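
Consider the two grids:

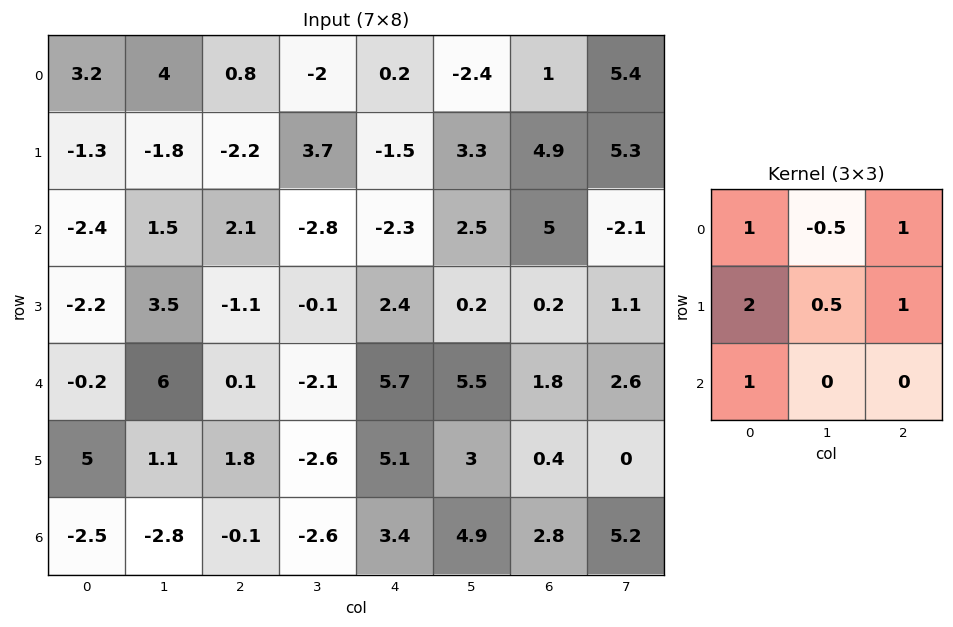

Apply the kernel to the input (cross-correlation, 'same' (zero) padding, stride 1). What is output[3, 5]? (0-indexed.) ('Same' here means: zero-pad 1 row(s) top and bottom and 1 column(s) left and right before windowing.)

The receptive field on the zero-padded input at this output position is [-2.3 2.5 5 / 2.4 0.2 0.2 / 5.7 5.5 1.8]. Elementwise product with the kernel and sum: -2.3·1 + 2.5·-0.5 + 5·1 + 2.4·2 + 0.2·0.5 + 0.2·1 + 5.7·1.

12.25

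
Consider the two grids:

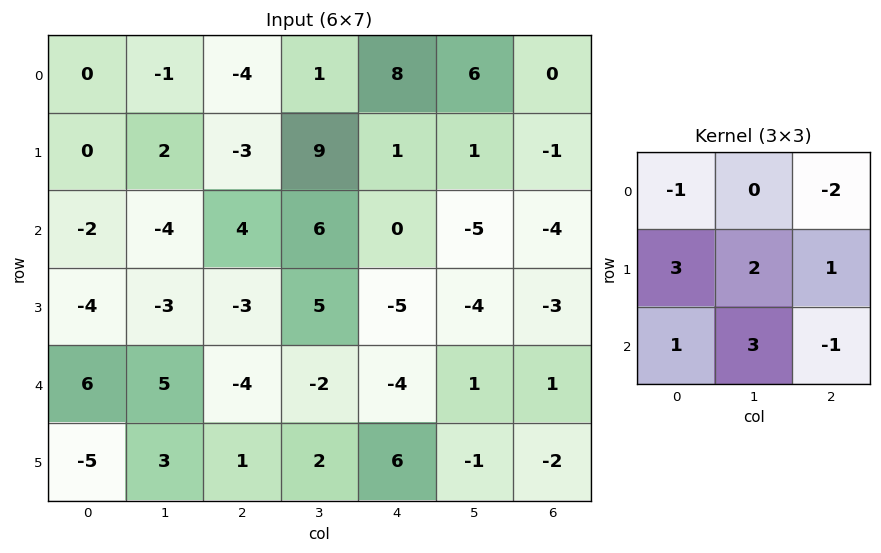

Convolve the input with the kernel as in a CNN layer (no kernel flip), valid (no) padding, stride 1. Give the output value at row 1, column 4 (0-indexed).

-27

The receptive field on the input at this output position is [1 1 -1 / 0 -5 -4 / -5 -4 -3]. Elementwise product with the kernel and sum: 1·-1 + -1·-2 + 0·3 + -5·2 + -4·1 + -5·1 + -4·3 + -3·-1.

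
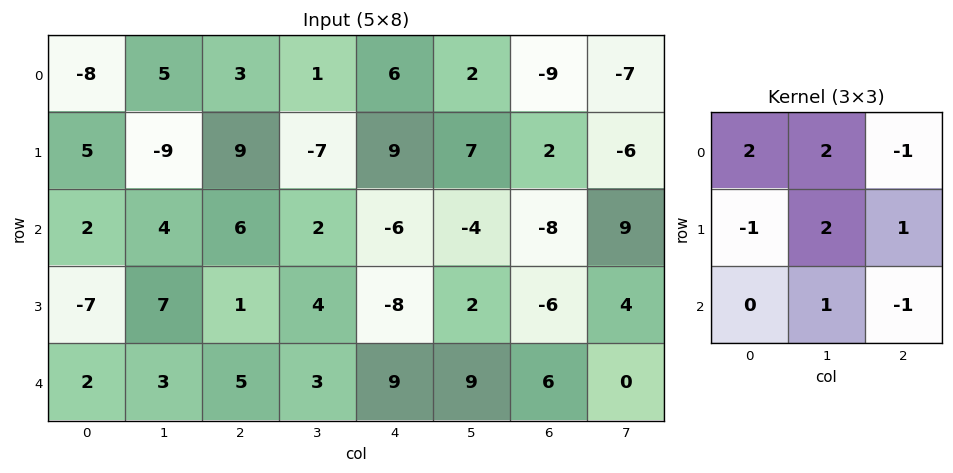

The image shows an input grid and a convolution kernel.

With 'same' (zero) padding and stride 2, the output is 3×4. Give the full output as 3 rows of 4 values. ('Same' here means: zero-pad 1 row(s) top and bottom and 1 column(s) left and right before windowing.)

3 18 15 -19
13 14 -31 11
-14 22 14 -9

Output[0,0]: The receptive field on the zero-padded input at this output position is [0 0 0 / 0 -8 5 / 0 5 -9]. Elementwise product with the kernel and sum: 0·2 + 0·2 + 0·-1 + 0·-1 + -8·2 + 5·1 + 5·1 + -9·-1.
Output[0,1]: The receptive field on the zero-padded input at this output position is [0 0 0 / 5 3 1 / -9 9 -7]. Elementwise product with the kernel and sum: 0·2 + 0·2 + 0·-1 + 5·-1 + 3·2 + 1·1 + 9·1 + -7·-1.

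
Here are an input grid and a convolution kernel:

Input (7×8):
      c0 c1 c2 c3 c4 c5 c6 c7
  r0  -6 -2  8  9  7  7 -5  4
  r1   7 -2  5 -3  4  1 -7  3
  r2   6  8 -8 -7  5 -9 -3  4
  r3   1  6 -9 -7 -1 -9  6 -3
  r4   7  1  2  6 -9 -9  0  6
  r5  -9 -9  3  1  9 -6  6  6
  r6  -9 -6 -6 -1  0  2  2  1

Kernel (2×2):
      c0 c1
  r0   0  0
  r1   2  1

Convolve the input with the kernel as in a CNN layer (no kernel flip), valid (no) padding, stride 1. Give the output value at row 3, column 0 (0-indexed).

15

The receptive field on the input at this output position is [1 6 / 7 1]. Elementwise product with the kernel and sum: 7·2 + 1·1.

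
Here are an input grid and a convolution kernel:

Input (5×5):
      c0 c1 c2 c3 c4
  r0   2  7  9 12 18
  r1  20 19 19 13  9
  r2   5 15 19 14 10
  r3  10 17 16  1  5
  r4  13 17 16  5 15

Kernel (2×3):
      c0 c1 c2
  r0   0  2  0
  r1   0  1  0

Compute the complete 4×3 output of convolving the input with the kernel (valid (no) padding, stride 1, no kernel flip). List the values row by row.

Output[0,0]: The receptive field on the input at this output position is [2 7 9 / 20 19 19]. Elementwise product with the kernel and sum: 7·2 + 19·1.
Output[0,1]: The receptive field on the input at this output position is [7 9 12 / 19 19 13]. Elementwise product with the kernel and sum: 9·2 + 19·1.

33 37 37
53 57 40
47 54 29
51 48 7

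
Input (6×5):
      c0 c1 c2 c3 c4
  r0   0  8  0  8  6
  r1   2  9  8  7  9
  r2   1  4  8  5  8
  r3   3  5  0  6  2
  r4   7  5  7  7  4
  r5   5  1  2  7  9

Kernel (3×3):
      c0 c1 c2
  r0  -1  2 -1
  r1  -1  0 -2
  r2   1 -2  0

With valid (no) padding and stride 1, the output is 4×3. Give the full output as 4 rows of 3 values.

Output[0,0]: The receptive field on the input at this output position is [0 8 0 / 2 9 8 / 1 4 8]. Elementwise product with the kernel and sum: 0·-1 + 8·2 + 0·-1 + 2·-1 + 8·-2 + 1·1 + 4·-2.

-9 -51 -18
-16 -9 -39
-7 -19 -17
-11 -33 -17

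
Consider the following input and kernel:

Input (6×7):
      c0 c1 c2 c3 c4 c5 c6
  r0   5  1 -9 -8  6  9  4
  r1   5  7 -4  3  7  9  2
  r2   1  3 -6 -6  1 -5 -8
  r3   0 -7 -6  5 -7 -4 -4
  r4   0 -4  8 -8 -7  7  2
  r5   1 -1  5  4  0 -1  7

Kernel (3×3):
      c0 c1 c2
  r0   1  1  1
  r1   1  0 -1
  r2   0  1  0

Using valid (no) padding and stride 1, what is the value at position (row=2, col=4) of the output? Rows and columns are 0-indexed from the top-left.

-8

The receptive field on the input at this output position is [1 -5 -8 / -7 -4 -4 / -7 7 2]. Elementwise product with the kernel and sum: 1·1 + -5·1 + -8·1 + -7·1 + -4·-1 + 7·1.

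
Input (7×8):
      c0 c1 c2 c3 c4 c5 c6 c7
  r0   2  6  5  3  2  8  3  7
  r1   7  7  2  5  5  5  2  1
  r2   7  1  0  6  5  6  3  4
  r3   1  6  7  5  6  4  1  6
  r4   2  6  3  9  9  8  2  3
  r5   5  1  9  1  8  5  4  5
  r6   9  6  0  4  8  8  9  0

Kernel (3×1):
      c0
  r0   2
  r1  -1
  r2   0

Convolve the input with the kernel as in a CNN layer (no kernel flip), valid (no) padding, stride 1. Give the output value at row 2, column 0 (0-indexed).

13

The receptive field on the input at this output position is [7 / 1 / 2]. Elementwise product with the kernel and sum: 7·2 + 1·-1.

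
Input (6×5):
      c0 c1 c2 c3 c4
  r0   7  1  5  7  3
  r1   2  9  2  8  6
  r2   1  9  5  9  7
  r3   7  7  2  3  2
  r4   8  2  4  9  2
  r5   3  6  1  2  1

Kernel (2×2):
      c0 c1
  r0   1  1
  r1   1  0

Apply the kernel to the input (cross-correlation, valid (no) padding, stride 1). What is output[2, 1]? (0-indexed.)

21

The receptive field on the input at this output position is [9 5 / 7 2]. Elementwise product with the kernel and sum: 9·1 + 5·1 + 7·1.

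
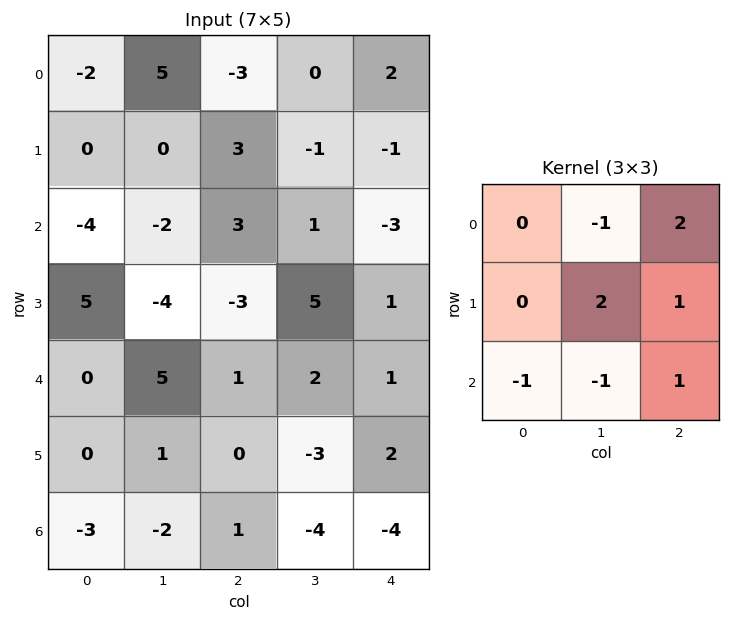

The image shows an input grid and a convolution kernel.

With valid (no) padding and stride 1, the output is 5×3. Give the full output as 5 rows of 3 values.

Output[0,0]: The receptive field on the input at this output position is [-2 5 -3 / 0 0 3 / -4 -2 3]. Elementwise product with the kernel and sum: 5·-1 + -3·2 + 0·2 + 3·1 + -4·-1 + -2·-1 + 3·1.
Output[0,1]: The receptive field on the input at this output position is [5 -3 0 / 0 3 -1 / -2 3 1]. Elementwise product with the kernel and sum: -3·-1 + 0·2 + 3·2 + -1·1 + -2·-1 + 3·-1 + 1·1.

1 8 -6
1 14 -3
-7 -6 2
8 13 7
5 -3 -5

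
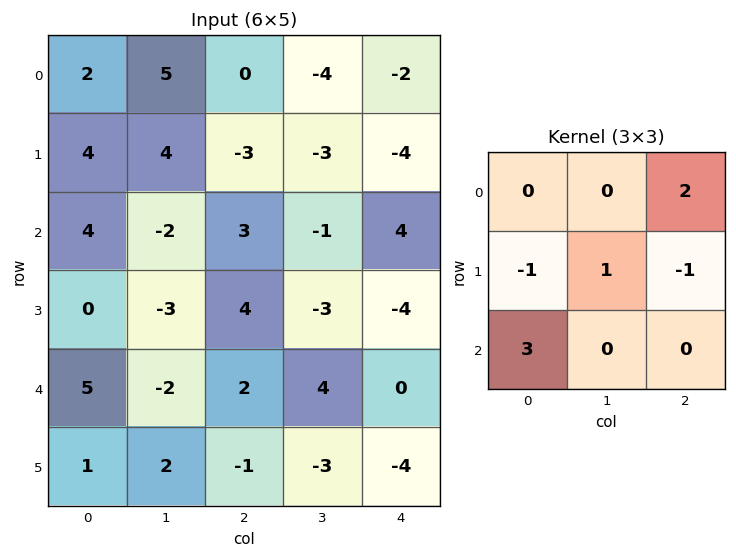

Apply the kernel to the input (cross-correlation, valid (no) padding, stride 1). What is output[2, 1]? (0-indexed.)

2

The receptive field on the input at this output position is [-2 3 -1 / -3 4 -3 / -2 2 4]. Elementwise product with the kernel and sum: -1·2 + -3·-1 + 4·1 + -3·-1 + -2·3.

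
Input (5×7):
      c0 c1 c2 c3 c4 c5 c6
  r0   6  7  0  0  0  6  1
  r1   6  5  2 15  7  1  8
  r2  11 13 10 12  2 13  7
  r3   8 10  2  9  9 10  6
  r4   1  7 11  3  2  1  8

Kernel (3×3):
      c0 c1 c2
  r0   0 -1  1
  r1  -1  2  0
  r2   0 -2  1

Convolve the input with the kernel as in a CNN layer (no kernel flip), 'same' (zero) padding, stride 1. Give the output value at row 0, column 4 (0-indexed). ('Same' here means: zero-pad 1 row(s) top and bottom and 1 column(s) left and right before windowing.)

-13

The receptive field on the zero-padded input at this output position is [0 0 0 / 0 0 6 / 15 7 1]. Elementwise product with the kernel and sum: 0·-1 + 0·1 + 0·-1 + 0·2 + 7·-2 + 1·1.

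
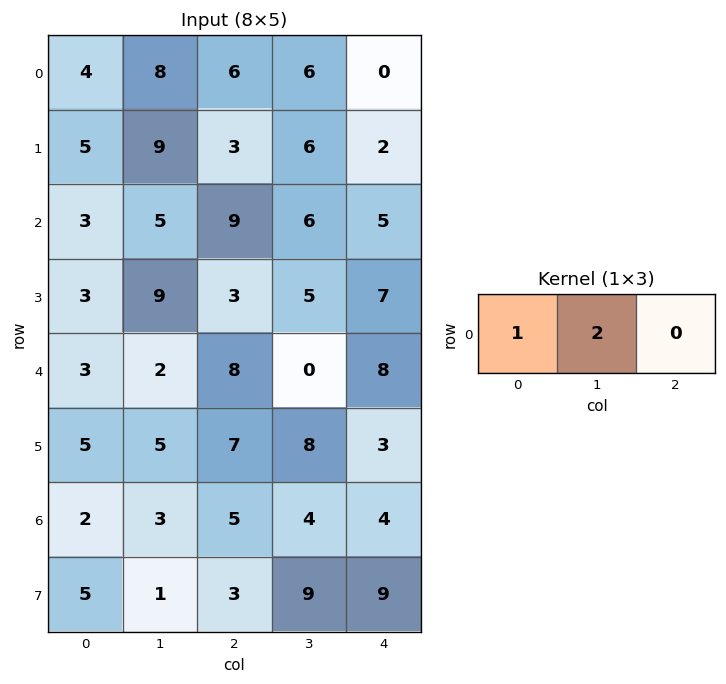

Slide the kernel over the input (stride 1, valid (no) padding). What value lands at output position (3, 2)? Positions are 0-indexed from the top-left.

13

The receptive field on the input at this output position is [3 5 7]. Elementwise product with the kernel and sum: 3·1 + 5·2.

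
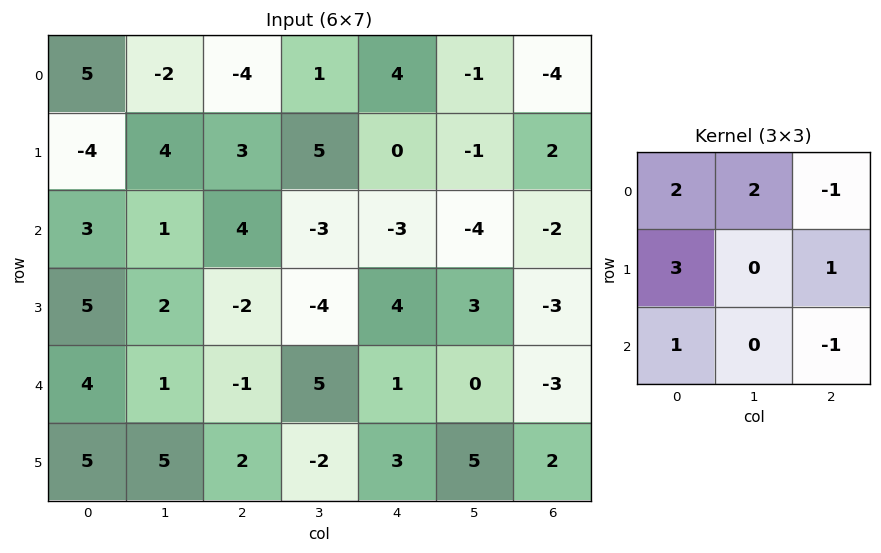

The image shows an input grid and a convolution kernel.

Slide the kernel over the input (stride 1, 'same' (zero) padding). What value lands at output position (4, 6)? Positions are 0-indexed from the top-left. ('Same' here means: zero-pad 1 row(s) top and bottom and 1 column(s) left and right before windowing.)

5

The receptive field on the zero-padded input at this output position is [3 -3 0 / 0 -3 0 / 5 2 0]. Elementwise product with the kernel and sum: 3·2 + -3·2 + 0·-1 + 0·3 + 0·1 + 5·1 + 0·-1.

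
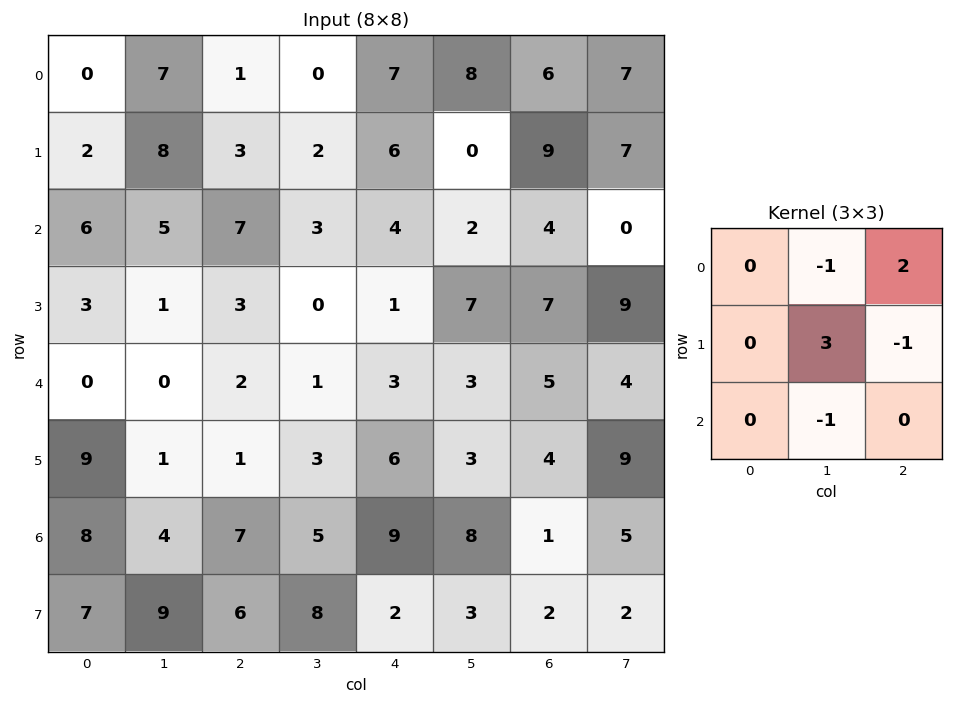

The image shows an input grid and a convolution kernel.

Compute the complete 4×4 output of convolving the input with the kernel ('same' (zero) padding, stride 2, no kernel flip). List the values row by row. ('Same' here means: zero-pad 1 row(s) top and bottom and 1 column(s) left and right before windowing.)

Output[0,0]: The receptive field on the zero-padded input at this output position is [0 0 0 / 0 0 7 / 0 2 8]. Elementwise product with the kernel and sum: 0·-1 + 0·2 + 0·3 + 7·-1 + 2·-1.

-9 0 7 2
24 16 3 10
-10 1 13 18
6 15 17 10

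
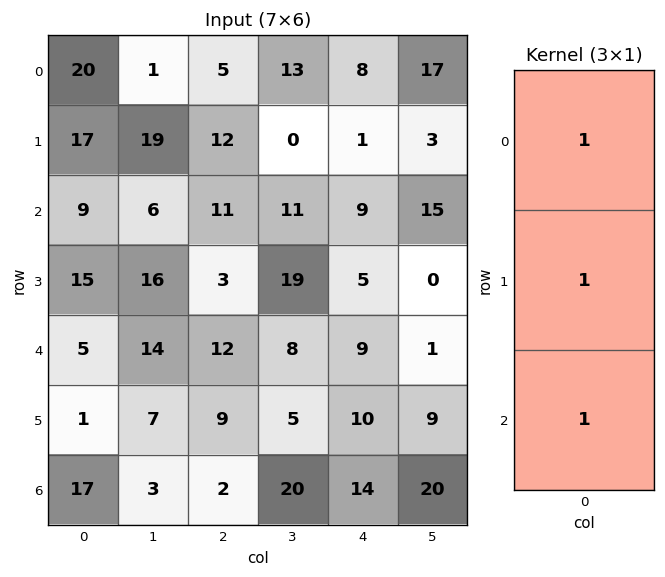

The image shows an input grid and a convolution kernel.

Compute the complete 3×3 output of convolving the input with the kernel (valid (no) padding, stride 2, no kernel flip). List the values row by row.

Output[0,0]: The receptive field on the input at this output position is [20 / 17 / 9]. Elementwise product with the kernel and sum: 20·1 + 17·1 + 9·1.

46 28 18
29 26 23
23 23 33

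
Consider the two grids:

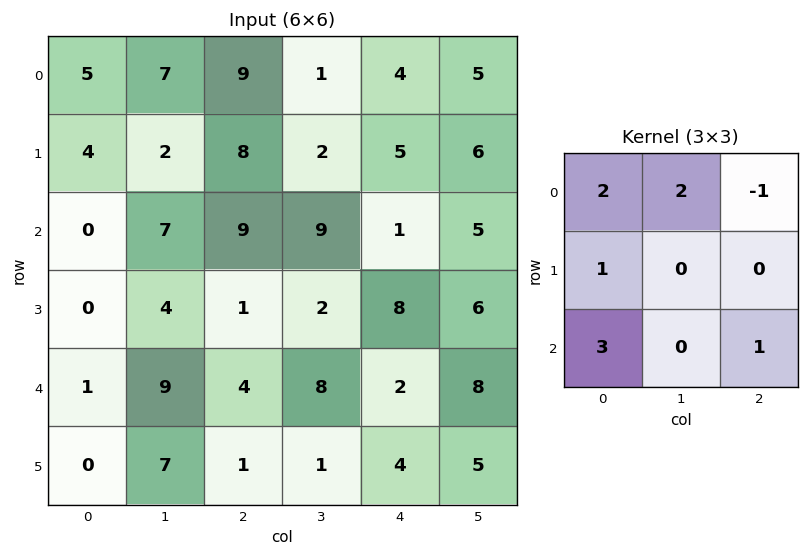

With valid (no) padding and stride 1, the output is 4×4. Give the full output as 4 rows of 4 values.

Output[0,0]: The receptive field on the input at this output position is [5 7 9 / 4 2 8 / 0 7 9]. Elementwise product with the kernel and sum: 5·2 + 7·2 + 9·-1 + 4·1 + 0·3 + 9·1.
Output[0,1]: The receptive field on the input at this output position is [7 9 1 / 2 8 2 / 7 9 9]. Elementwise product with the kernel and sum: 7·2 + 9·2 + 1·-1 + 2·1 + 7·3 + 9·1.

28 63 52 39
5 39 35 29
12 62 50 49
9 39 9 30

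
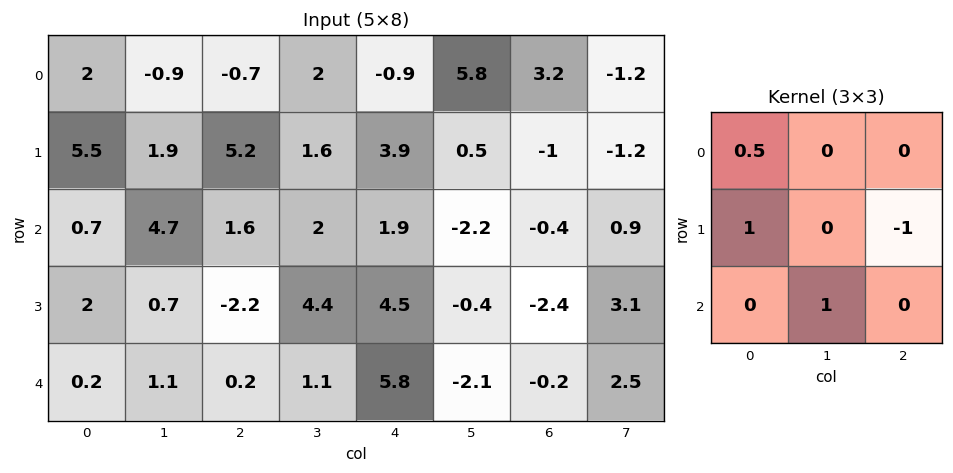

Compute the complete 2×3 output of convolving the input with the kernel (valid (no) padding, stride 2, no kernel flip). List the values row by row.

Output[0,0]: The receptive field on the input at this output position is [2 -0.9 -0.7 / 5.5 1.9 5.2 / 0.7 4.7 1.6]. Elementwise product with the kernel and sum: 2·0.5 + 5.5·1 + 5.2·-1 + 4.7·1.

6 2.95 2.25
5.65 -4.8 5.75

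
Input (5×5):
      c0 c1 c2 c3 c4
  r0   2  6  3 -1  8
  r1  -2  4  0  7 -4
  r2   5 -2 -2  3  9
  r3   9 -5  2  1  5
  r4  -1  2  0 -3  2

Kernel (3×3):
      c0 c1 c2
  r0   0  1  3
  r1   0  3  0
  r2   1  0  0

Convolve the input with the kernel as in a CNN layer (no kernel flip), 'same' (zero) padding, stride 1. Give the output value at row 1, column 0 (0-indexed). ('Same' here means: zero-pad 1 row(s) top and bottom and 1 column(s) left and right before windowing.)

14

The receptive field on the zero-padded input at this output position is [0 2 6 / 0 -2 4 / 0 5 -2]. Elementwise product with the kernel and sum: 2·1 + 6·3 + -2·3 + 0·1.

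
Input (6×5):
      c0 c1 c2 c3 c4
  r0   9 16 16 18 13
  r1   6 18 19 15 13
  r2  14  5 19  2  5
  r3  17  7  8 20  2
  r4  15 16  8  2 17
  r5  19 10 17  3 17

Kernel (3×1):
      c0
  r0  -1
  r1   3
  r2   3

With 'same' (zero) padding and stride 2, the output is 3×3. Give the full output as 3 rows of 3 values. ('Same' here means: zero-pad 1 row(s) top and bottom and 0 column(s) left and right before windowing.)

45 105 78
87 62 8
85 67 100

Output[0,0]: The receptive field on the zero-padded input at this output position is [0 / 9 / 6]. Elementwise product with the kernel and sum: 0·-1 + 9·3 + 6·3.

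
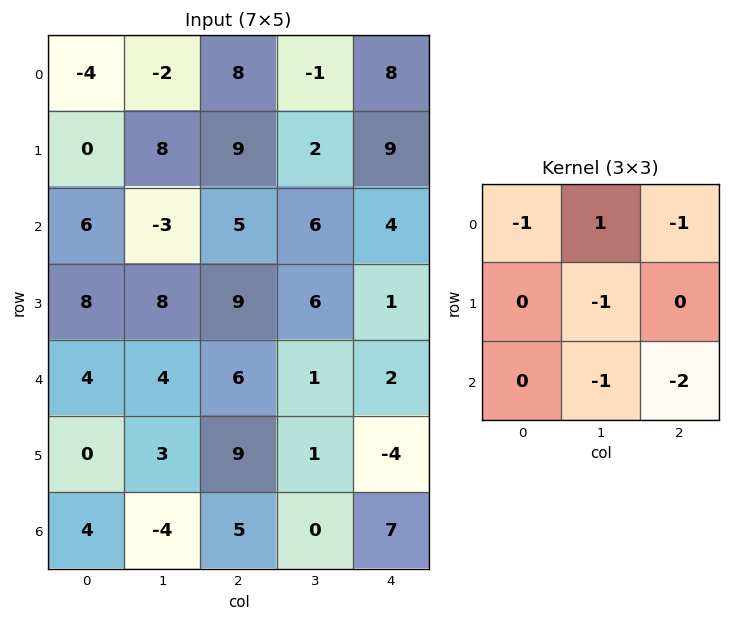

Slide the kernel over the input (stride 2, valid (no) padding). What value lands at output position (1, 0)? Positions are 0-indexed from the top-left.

-38

The receptive field on the input at this output position is [6 -3 5 / 8 8 9 / 4 4 6]. Elementwise product with the kernel and sum: 6·-1 + -3·1 + 5·-1 + 8·-1 + 4·-1 + 6·-2.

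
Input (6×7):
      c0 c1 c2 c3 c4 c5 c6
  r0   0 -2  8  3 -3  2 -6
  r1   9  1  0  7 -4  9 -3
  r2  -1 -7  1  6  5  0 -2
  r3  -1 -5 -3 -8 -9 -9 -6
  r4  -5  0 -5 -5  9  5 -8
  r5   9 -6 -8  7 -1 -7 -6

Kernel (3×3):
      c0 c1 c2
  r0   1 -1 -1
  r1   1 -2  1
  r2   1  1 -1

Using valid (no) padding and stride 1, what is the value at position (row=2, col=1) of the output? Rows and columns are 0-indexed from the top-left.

-21

The receptive field on the input at this output position is [-7 1 6 / -5 -3 -8 / 0 -5 -5]. Elementwise product with the kernel and sum: -7·1 + 1·-1 + 6·-1 + -5·1 + -3·-2 + -8·1 + 0·1 + -5·1 + -5·-1.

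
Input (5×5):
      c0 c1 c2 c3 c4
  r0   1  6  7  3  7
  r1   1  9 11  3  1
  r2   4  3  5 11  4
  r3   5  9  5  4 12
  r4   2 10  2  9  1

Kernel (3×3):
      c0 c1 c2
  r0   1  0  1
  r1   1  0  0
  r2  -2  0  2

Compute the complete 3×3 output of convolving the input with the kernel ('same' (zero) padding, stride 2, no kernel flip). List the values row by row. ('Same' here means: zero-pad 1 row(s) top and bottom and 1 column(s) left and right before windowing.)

Output[0,0]: The receptive field on the zero-padded input at this output position is [0 0 0 / 0 1 6 / 0 1 9]. Elementwise product with the kernel and sum: 0·1 + 0·1 + 0·1 + 0·-2 + 9·2.

18 -6 -3
27 5 6
9 23 13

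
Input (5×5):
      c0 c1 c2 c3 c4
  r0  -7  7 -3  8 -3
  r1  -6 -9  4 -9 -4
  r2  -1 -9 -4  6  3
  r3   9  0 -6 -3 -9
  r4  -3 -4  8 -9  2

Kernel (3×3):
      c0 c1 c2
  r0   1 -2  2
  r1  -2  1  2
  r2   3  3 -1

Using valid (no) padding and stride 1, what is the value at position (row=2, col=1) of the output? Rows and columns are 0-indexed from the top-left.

The receptive field on the input at this output position is [-9 -4 6 / 0 -6 -3 / -4 8 -9]. Elementwise product with the kernel and sum: -9·1 + -4·-2 + 6·2 + 0·-2 + -6·1 + -3·2 + -4·3 + 8·3 + -9·-1.

20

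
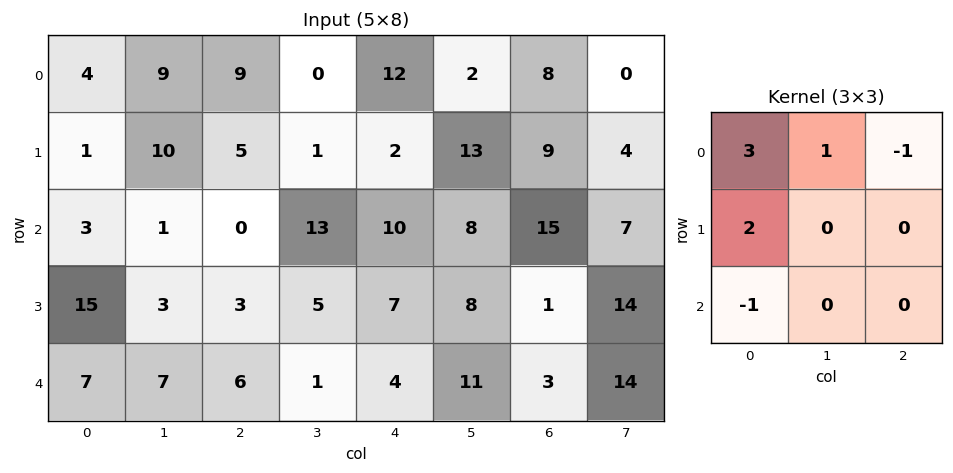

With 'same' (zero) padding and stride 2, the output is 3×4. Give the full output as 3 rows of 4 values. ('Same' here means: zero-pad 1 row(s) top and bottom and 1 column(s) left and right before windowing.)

0 8 -1 -9
-9 33 13 52
12 21 16 33

Output[0,0]: The receptive field on the zero-padded input at this output position is [0 0 0 / 0 4 9 / 0 1 10]. Elementwise product with the kernel and sum: 0·3 + 0·1 + 0·-1 + 0·2 + 0·-1.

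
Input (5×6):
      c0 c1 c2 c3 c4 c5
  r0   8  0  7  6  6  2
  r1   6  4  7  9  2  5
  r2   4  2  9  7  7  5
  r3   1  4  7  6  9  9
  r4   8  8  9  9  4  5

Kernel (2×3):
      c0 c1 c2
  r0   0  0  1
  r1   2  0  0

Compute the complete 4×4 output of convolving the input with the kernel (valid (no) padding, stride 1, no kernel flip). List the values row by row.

19 14 20 20
15 13 20 19
11 15 21 17
23 22 27 27

Output[0,0]: The receptive field on the input at this output position is [8 0 7 / 6 4 7]. Elementwise product with the kernel and sum: 7·1 + 6·2.
Output[0,1]: The receptive field on the input at this output position is [0 7 6 / 4 7 9]. Elementwise product with the kernel and sum: 6·1 + 4·2.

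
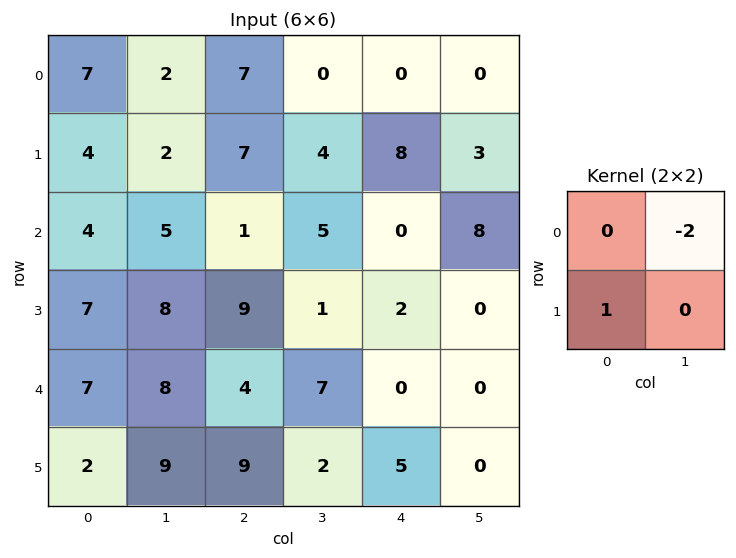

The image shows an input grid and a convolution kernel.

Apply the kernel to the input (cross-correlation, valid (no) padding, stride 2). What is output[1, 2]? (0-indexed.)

The receptive field on the input at this output position is [0 8 / 2 0]. Elementwise product with the kernel and sum: 8·-2 + 2·1.

-14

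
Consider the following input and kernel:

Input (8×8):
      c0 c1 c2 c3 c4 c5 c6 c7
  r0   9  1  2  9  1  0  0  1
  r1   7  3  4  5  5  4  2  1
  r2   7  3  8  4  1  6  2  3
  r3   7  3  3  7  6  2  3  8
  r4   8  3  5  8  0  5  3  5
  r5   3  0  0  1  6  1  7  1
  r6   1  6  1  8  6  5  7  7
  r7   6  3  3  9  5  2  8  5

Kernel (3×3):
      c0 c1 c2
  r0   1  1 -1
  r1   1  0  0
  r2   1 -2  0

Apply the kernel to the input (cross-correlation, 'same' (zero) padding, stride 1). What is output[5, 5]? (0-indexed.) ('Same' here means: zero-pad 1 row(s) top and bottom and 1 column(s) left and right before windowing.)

4

The receptive field on the zero-padded input at this output position is [0 5 3 / 6 1 7 / 6 5 7]. Elementwise product with the kernel and sum: 0·1 + 5·1 + 3·-1 + 6·1 + 6·1 + 5·-2.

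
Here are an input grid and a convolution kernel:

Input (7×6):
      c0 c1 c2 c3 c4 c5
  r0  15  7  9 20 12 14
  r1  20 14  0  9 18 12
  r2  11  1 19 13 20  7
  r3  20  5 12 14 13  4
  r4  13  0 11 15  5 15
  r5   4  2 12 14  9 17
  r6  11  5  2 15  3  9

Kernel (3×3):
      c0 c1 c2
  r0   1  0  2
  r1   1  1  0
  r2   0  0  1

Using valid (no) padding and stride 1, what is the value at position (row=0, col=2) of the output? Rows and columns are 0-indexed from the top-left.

62

The receptive field on the input at this output position is [9 20 12 / 0 9 18 / 19 13 20]. Elementwise product with the kernel and sum: 9·1 + 12·2 + 0·1 + 9·1 + 20·1.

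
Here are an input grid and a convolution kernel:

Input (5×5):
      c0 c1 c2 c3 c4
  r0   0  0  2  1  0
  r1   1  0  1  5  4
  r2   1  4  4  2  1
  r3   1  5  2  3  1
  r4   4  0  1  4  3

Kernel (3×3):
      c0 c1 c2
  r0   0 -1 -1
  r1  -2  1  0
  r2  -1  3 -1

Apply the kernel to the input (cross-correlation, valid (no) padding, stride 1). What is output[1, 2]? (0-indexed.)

The receptive field on the input at this output position is [1 5 4 / 4 2 1 / 2 3 1]. Elementwise product with the kernel and sum: 5·-1 + 4·-1 + 4·-2 + 2·1 + 2·-1 + 3·3 + 1·-1.

-9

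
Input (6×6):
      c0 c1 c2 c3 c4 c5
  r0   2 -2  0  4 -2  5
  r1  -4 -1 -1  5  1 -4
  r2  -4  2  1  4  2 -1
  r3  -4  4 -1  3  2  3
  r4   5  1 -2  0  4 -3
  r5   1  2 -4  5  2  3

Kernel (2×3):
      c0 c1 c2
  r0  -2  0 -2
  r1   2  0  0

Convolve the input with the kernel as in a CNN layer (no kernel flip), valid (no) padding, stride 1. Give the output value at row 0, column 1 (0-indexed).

-6

The receptive field on the input at this output position is [-2 0 4 / -1 -1 5]. Elementwise product with the kernel and sum: -2·-2 + 4·-2 + -1·2.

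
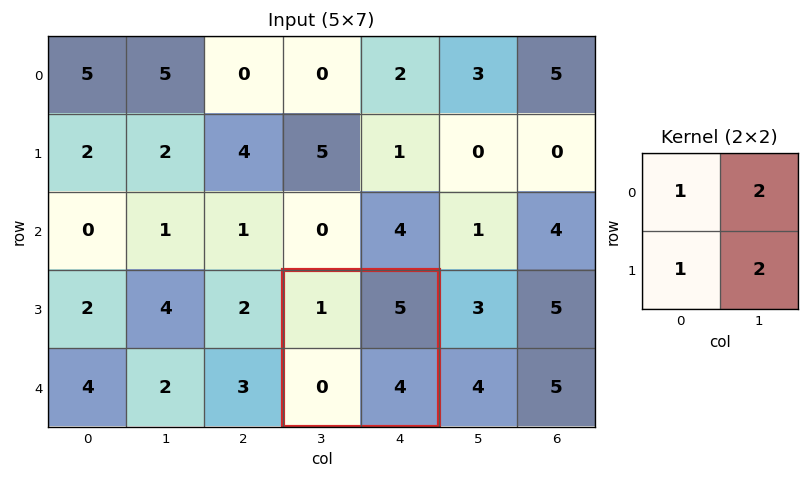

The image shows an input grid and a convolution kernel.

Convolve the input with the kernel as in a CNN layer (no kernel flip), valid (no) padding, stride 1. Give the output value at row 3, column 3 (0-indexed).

19

The receptive field on the input at this output position is [1 5 / 0 4]. Elementwise product with the kernel and sum: 1·1 + 5·2 + 0·1 + 4·2.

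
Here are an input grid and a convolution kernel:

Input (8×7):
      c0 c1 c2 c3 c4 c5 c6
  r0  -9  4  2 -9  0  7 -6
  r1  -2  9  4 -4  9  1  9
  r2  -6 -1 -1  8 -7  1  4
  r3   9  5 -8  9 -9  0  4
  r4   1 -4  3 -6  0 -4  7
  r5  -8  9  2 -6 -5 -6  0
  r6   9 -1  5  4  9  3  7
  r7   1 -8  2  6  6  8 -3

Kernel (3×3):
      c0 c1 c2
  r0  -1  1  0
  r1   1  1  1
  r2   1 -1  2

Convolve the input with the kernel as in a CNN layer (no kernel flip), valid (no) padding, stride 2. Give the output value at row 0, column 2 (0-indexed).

The receptive field on the input at this output position is [0 7 -6 / 9 1 9 / -7 1 4]. Elementwise product with the kernel and sum: 0·-1 + 7·1 + 9·1 + 1·1 + 9·1 + -7·1 + 1·-1 + 4·2.

26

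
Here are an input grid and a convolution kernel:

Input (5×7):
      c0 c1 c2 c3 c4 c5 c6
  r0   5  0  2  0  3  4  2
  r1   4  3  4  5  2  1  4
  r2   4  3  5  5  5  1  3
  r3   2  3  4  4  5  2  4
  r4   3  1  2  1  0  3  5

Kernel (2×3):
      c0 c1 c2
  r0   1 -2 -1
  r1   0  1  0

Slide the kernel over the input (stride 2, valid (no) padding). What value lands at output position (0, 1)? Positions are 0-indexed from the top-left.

4

The receptive field on the input at this output position is [2 0 3 / 4 5 2]. Elementwise product with the kernel and sum: 2·1 + 0·-2 + 3·-1 + 5·1.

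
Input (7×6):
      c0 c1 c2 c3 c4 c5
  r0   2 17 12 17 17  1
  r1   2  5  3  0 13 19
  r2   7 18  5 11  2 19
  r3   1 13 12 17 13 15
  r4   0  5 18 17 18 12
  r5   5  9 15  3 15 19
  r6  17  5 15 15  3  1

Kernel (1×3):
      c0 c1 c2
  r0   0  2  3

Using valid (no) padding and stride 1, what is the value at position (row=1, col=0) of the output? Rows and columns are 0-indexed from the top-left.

The receptive field on the input at this output position is [2 5 3]. Elementwise product with the kernel and sum: 5·2 + 3·3.

19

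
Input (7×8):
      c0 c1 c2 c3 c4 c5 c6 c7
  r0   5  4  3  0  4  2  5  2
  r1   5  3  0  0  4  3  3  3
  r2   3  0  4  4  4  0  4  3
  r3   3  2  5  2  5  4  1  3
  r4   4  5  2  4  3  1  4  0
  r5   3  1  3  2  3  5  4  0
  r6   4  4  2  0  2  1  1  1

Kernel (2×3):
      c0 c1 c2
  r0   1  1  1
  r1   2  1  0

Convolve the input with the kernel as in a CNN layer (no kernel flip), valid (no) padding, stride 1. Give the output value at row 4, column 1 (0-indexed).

16

The receptive field on the input at this output position is [5 2 4 / 1 3 2]. Elementwise product with the kernel and sum: 5·1 + 2·1 + 4·1 + 1·2 + 3·1.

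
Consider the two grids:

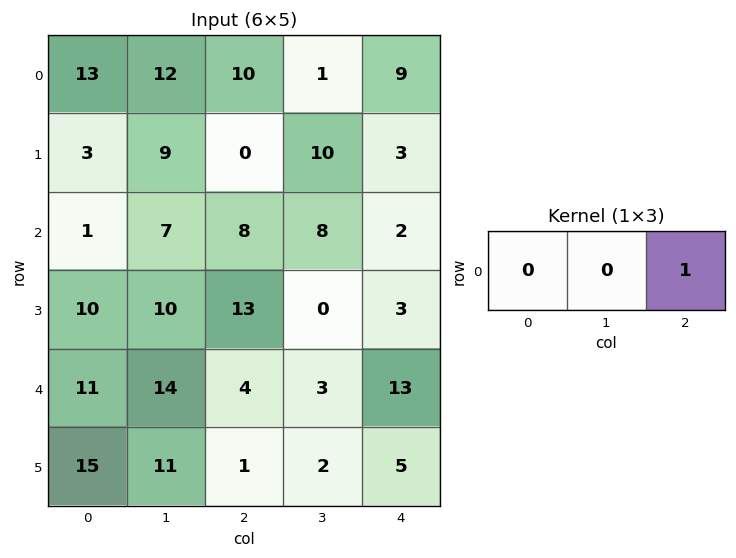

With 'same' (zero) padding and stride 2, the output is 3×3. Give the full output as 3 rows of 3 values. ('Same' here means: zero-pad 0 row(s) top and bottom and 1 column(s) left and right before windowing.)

Output[0,0]: The receptive field on the zero-padded input at this output position is [0 13 12]. Elementwise product with the kernel and sum: 12·1.
Output[0,1]: The receptive field on the zero-padded input at this output position is [12 10 1]. Elementwise product with the kernel and sum: 1·1.

12 1 0
7 8 0
14 3 0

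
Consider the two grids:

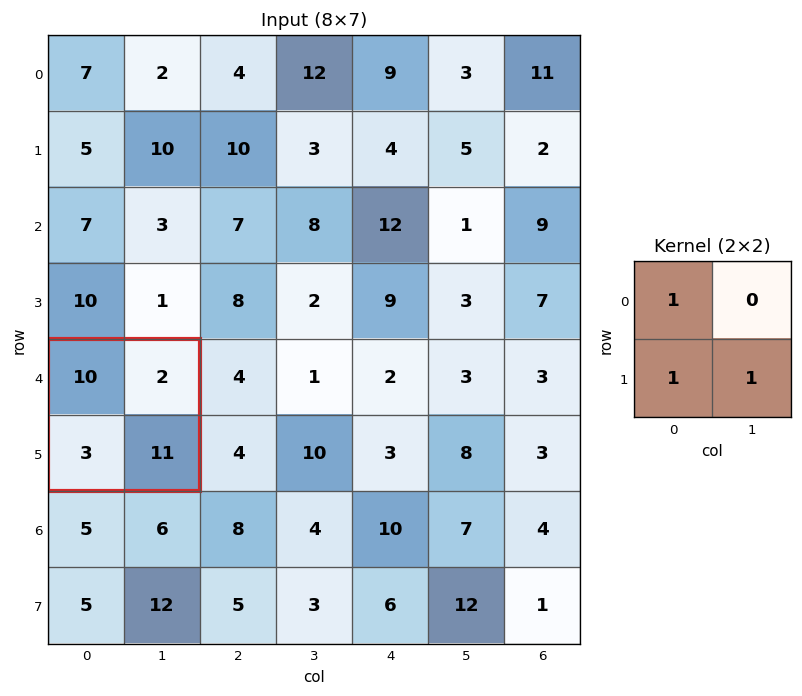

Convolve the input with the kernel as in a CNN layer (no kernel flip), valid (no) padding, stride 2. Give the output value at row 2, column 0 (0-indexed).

The receptive field on the input at this output position is [10 2 / 3 11]. Elementwise product with the kernel and sum: 10·1 + 3·1 + 11·1.

24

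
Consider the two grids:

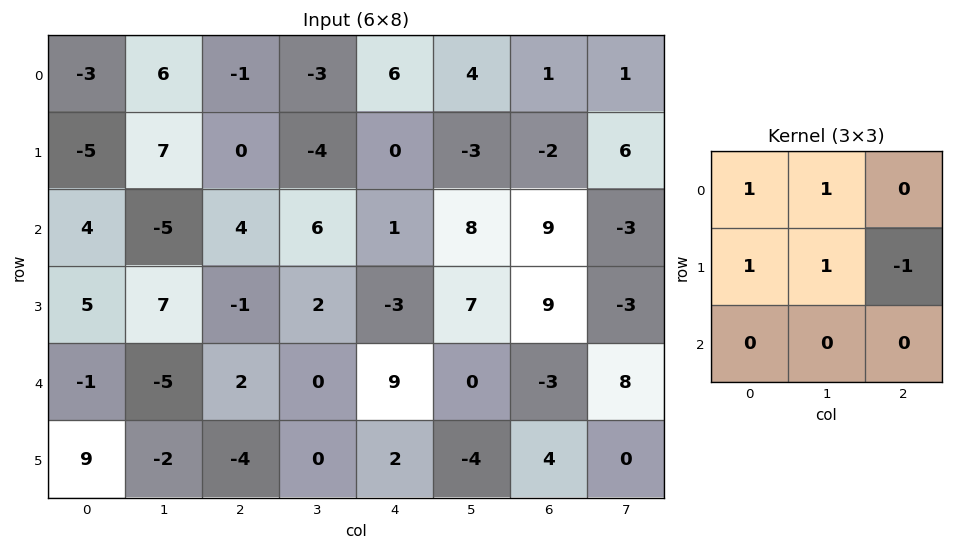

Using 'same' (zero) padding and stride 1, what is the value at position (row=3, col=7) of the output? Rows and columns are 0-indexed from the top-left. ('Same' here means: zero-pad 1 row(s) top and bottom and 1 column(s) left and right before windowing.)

The receptive field on the zero-padded input at this output position is [9 -3 0 / 9 -3 0 / -3 8 0]. Elementwise product with the kernel and sum: 9·1 + -3·1 + 9·1 + -3·1 + 0·-1.

12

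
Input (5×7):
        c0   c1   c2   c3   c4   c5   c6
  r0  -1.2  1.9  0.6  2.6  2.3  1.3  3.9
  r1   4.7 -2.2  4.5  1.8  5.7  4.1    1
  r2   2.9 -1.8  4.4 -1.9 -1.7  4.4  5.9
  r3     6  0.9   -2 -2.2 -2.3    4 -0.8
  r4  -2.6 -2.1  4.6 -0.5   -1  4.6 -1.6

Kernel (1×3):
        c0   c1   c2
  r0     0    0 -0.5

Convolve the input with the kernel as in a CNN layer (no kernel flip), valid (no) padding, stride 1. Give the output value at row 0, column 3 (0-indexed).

The receptive field on the input at this output position is [2.6 2.3 1.3]. Elementwise product with the kernel and sum: 1.3·-0.5.

-0.65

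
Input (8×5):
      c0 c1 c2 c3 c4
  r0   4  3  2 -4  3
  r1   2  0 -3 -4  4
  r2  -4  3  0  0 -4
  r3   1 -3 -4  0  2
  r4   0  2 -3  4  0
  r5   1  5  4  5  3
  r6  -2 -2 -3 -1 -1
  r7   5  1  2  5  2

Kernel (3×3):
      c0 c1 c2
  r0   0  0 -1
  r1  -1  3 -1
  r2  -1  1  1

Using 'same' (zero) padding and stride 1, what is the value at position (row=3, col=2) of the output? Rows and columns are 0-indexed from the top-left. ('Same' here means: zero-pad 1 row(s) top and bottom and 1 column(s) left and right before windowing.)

-10

The receptive field on the zero-padded input at this output position is [3 0 0 / -3 -4 0 / 2 -3 4]. Elementwise product with the kernel and sum: 0·-1 + -3·-1 + -4·3 + 0·-1 + 2·-1 + -3·1 + 4·1.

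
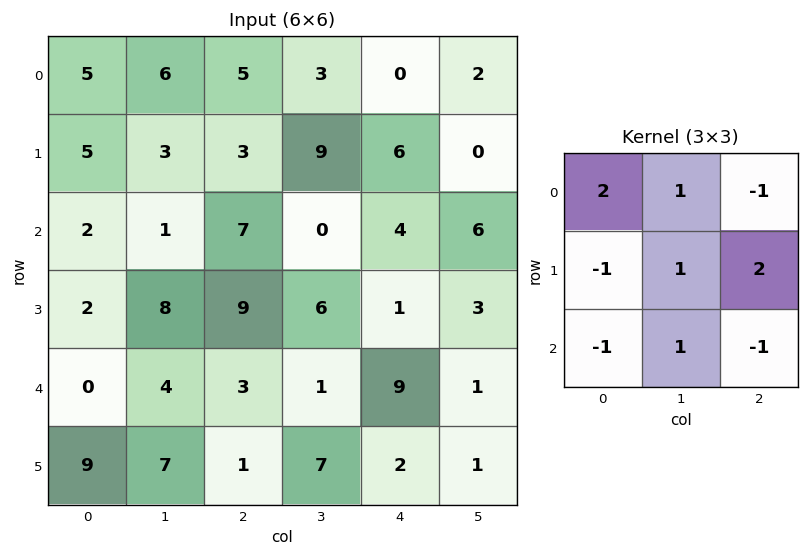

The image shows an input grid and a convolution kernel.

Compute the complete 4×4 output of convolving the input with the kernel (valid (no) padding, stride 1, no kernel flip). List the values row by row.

Output[0,0]: The receptive field on the input at this output position is [5 6 5 / 5 3 3 / 2 1 7]. Elementwise product with the kernel and sum: 5·2 + 6·1 + 5·-1 + 5·-1 + 3·1 + 3·2 + 2·-1 + 1·1 + 7·-1.

7 38 20 -1
20 1 6 32
23 20 -2 6
10 7 43 14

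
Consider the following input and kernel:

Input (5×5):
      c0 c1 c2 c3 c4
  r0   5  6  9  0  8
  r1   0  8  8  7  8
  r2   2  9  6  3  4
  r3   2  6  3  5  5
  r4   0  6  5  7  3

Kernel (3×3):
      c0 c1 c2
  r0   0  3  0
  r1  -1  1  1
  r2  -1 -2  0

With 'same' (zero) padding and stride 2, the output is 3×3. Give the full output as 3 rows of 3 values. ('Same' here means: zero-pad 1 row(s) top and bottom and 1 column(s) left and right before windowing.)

11 -21 -15
7 12 10
12 15 11

Output[0,0]: The receptive field on the zero-padded input at this output position is [0 0 0 / 0 5 6 / 0 0 8]. Elementwise product with the kernel and sum: 0·3 + 0·-1 + 5·1 + 6·1 + 0·-1 + 0·-2.
Output[0,1]: The receptive field on the zero-padded input at this output position is [0 0 0 / 6 9 0 / 8 8 7]. Elementwise product with the kernel and sum: 0·3 + 6·-1 + 9·1 + 0·1 + 8·-1 + 8·-2.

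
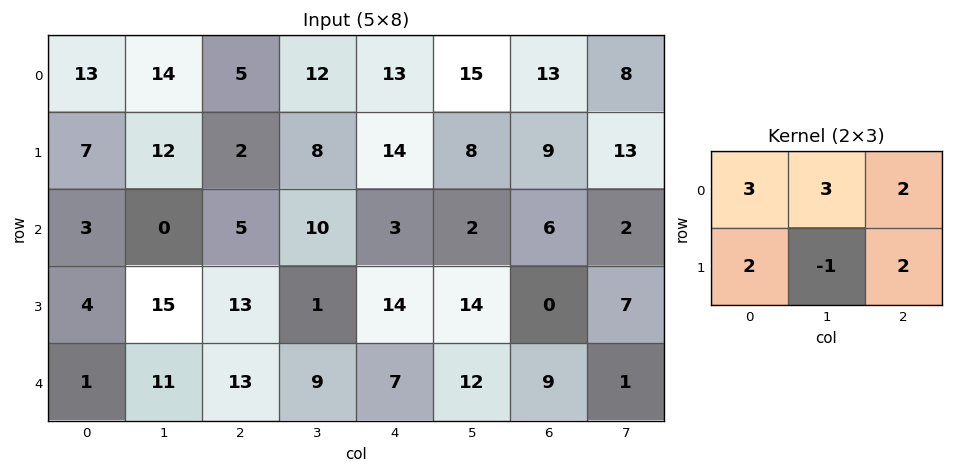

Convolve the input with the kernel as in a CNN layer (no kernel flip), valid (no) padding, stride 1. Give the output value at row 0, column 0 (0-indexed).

97

The receptive field on the input at this output position is [13 14 5 / 7 12 2]. Elementwise product with the kernel and sum: 13·3 + 14·3 + 5·2 + 7·2 + 12·-1 + 2·2.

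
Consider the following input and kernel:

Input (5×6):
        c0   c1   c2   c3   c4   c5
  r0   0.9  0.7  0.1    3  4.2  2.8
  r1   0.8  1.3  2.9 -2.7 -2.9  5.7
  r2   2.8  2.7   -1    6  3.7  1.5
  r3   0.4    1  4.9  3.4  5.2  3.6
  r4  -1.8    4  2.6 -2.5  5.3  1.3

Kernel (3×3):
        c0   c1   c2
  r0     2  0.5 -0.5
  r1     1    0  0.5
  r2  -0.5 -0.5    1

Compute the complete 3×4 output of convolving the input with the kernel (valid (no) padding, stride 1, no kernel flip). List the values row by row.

Output[0,0]: The receptive field on the input at this output position is [0.9 0.7 0.1 / 0.8 1.3 2.9 / 2.8 2.7 -1]. Elementwise product with the kernel and sum: 0.9·2 + 0.7·0.5 + 0.1·-0.5 + 0.8·1 + 2.9·0.5 + 2.8·-0.5 + 2.7·-0.5 + -1·1.

0.6 5.05 2.25 3.5
7.3 11.55 7.8 -3.65
11.8 -1.2 11.9 18.2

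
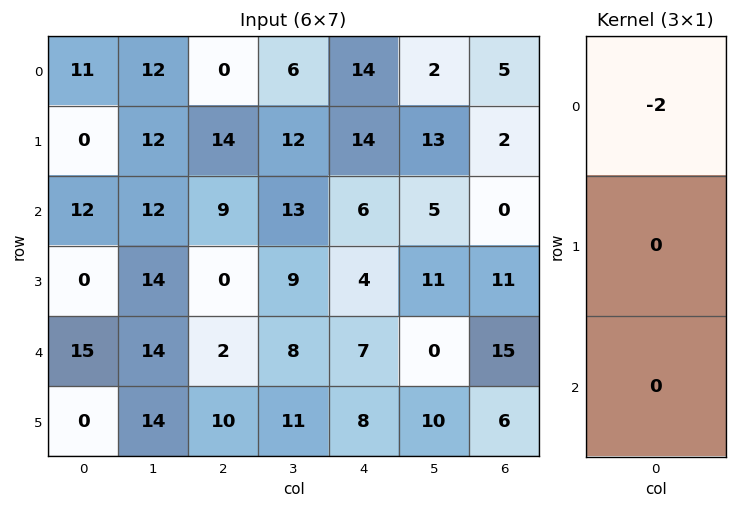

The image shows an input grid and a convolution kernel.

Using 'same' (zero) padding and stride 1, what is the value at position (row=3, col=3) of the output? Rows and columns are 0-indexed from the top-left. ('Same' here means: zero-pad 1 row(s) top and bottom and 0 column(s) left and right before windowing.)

-26

The receptive field on the zero-padded input at this output position is [13 / 9 / 8]. Elementwise product with the kernel and sum: 13·-2.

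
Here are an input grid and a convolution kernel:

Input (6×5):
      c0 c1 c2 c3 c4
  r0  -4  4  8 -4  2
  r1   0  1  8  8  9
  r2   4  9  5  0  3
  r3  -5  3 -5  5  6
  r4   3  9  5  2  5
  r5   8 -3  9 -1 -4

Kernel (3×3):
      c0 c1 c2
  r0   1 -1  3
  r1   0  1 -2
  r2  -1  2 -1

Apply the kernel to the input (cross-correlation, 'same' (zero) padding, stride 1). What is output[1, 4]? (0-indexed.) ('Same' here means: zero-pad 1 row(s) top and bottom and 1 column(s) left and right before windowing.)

The receptive field on the zero-padded input at this output position is [-4 2 0 / 8 9 0 / 0 3 0]. Elementwise product with the kernel and sum: -4·1 + 2·-1 + 0·3 + 9·1 + 0·-2 + 0·-1 + 3·2 + 0·-1.

9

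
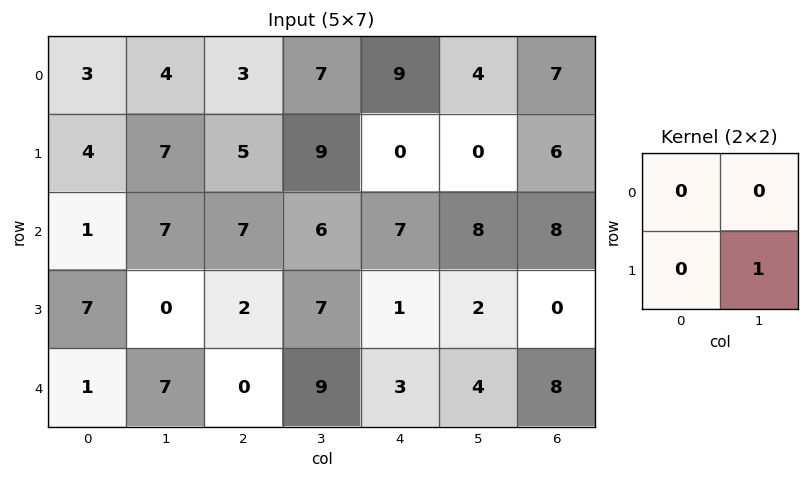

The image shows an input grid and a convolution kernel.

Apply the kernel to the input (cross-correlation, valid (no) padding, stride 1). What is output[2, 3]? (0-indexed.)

1

The receptive field on the input at this output position is [6 7 / 7 1]. Elementwise product with the kernel and sum: 1·1.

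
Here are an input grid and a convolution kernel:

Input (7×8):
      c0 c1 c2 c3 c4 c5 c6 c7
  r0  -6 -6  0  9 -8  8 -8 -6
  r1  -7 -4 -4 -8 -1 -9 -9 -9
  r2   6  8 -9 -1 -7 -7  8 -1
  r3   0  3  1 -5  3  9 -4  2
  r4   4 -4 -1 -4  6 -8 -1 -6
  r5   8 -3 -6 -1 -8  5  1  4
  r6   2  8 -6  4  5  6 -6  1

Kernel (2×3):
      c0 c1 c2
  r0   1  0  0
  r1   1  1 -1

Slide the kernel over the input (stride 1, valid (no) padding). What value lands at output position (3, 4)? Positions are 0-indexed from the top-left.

2

The receptive field on the input at this output position is [3 9 -4 / 6 -8 -1]. Elementwise product with the kernel and sum: 3·1 + 6·1 + -8·1 + -1·-1.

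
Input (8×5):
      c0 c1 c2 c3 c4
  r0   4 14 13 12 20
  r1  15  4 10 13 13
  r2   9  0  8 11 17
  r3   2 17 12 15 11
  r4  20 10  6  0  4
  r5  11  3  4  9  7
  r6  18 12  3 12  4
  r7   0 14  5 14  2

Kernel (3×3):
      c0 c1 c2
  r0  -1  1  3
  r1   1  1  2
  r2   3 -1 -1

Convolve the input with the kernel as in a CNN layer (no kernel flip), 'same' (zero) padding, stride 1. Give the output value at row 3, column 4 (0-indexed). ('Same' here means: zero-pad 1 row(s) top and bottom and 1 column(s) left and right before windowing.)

The receptive field on the zero-padded input at this output position is [11 17 0 / 15 11 0 / 0 4 0]. Elementwise product with the kernel and sum: 11·-1 + 17·1 + 0·3 + 15·1 + 11·1 + 0·2 + 0·3 + 4·-1 + 0·-1.

28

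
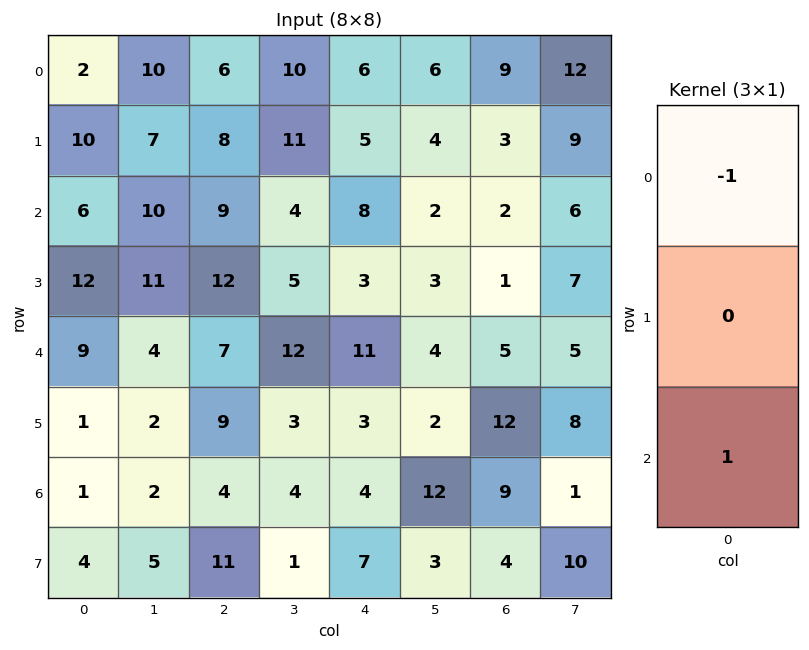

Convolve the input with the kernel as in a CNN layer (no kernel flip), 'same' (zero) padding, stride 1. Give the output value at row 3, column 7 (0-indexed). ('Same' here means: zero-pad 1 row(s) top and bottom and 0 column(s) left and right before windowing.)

The receptive field on the zero-padded input at this output position is [6 / 7 / 5]. Elementwise product with the kernel and sum: 6·-1 + 5·1.

-1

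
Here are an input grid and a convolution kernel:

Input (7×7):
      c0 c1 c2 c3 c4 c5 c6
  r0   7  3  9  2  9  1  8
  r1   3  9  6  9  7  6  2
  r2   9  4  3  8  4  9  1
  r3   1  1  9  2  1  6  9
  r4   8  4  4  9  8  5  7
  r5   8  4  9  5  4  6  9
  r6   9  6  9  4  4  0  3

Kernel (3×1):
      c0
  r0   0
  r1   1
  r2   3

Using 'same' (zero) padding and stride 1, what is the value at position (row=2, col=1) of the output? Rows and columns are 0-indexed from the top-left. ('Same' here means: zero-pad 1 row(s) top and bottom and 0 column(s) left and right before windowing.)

7

The receptive field on the zero-padded input at this output position is [9 / 4 / 1]. Elementwise product with the kernel and sum: 4·1 + 1·3.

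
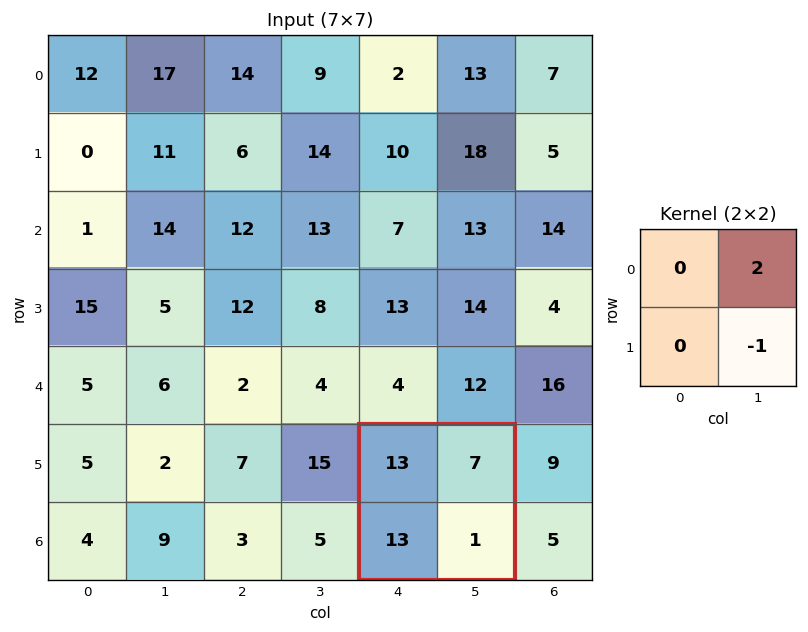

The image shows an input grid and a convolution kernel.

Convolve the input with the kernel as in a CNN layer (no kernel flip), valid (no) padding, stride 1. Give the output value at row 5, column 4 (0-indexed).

13

The receptive field on the input at this output position is [13 7 / 13 1]. Elementwise product with the kernel and sum: 7·2 + 1·-1.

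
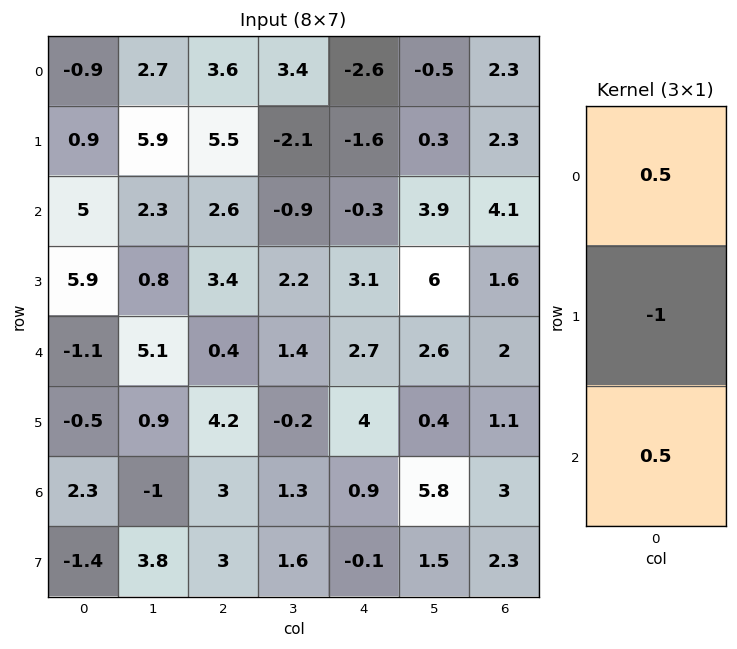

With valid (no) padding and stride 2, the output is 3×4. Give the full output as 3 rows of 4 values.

1.15 -2.4 0.15 0.9
-3.95 -1.9 -1.9 1.45
1.1 -2.5 -2.2 1.4

Output[0,0]: The receptive field on the input at this output position is [-0.9 / 0.9 / 5]. Elementwise product with the kernel and sum: -0.9·0.5 + 0.9·-1 + 5·0.5.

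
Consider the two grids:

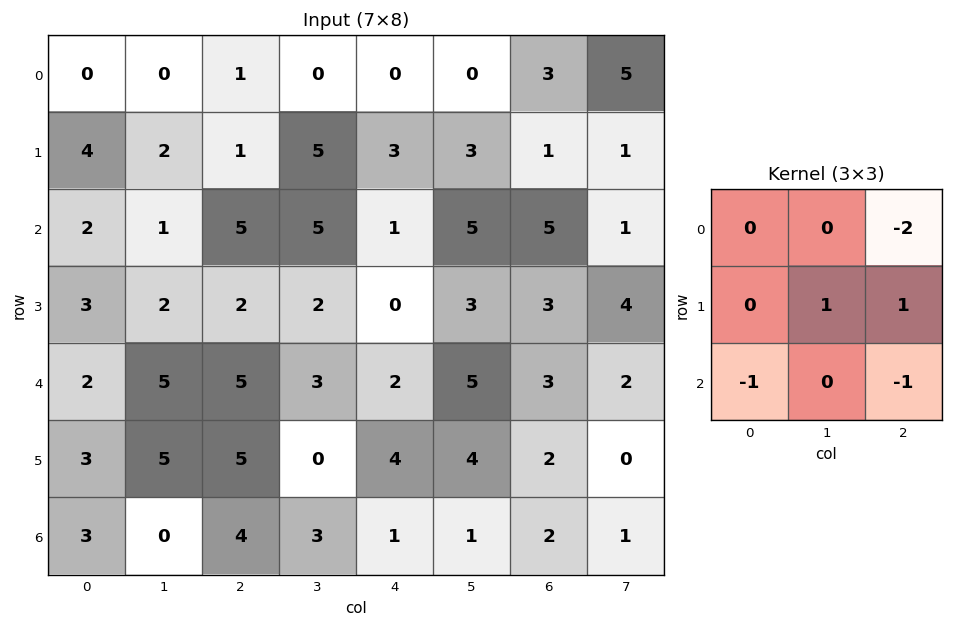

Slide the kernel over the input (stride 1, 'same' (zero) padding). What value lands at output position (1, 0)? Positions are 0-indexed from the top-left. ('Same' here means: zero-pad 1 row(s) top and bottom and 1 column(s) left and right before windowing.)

The receptive field on the zero-padded input at this output position is [0 0 0 / 0 4 2 / 0 2 1]. Elementwise product with the kernel and sum: 0·-2 + 4·1 + 2·1 + 0·-1 + 1·-1.

5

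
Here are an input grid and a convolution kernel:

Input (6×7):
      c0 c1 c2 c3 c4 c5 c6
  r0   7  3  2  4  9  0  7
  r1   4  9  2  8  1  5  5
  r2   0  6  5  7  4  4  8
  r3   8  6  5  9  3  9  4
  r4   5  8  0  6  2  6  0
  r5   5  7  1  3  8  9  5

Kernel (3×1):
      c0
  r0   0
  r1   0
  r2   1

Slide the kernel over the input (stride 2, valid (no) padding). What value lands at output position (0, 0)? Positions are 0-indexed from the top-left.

0

The receptive field on the input at this output position is [7 / 4 / 0]. Elementwise product with the kernel and sum: 0·1.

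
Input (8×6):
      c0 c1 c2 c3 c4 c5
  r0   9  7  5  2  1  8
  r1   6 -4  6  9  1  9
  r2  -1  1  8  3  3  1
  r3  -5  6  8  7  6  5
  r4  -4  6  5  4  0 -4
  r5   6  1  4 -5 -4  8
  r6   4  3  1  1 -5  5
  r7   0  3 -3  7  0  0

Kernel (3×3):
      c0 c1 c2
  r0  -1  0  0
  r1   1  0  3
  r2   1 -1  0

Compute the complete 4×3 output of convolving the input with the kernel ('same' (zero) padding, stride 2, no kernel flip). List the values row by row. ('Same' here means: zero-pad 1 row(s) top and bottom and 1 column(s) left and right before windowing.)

15 3 34
8 12 -2
12 9 -16
9 11 28

Output[0,0]: The receptive field on the zero-padded input at this output position is [0 0 0 / 0 9 7 / 0 6 -4]. Elementwise product with the kernel and sum: 0·-1 + 0·1 + 7·3 + 0·1 + 6·-1.
Output[0,1]: The receptive field on the zero-padded input at this output position is [0 0 0 / 7 5 2 / -4 6 9]. Elementwise product with the kernel and sum: 0·-1 + 7·1 + 2·3 + -4·1 + 6·-1.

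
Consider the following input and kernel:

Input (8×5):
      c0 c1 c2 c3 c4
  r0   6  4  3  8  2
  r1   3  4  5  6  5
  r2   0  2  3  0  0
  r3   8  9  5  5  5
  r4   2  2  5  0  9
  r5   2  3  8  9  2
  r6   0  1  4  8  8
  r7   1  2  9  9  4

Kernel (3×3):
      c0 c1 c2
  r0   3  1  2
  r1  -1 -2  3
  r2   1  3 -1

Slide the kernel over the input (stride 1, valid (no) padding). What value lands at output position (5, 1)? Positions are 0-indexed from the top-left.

70

The receptive field on the input at this output position is [3 8 9 / 1 4 8 / 2 9 9]. Elementwise product with the kernel and sum: 3·3 + 8·1 + 9·2 + 1·-1 + 4·-2 + 8·3 + 2·1 + 9·3 + 9·-1.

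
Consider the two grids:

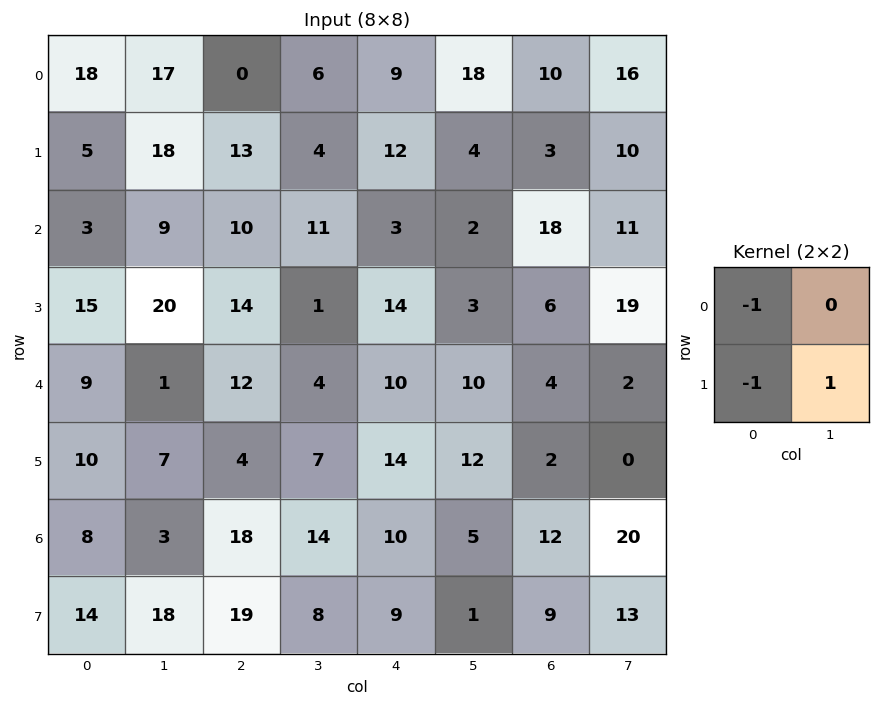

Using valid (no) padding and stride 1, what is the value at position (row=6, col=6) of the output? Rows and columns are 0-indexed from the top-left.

-8

The receptive field on the input at this output position is [12 20 / 9 13]. Elementwise product with the kernel and sum: 12·-1 + 9·-1 + 13·1.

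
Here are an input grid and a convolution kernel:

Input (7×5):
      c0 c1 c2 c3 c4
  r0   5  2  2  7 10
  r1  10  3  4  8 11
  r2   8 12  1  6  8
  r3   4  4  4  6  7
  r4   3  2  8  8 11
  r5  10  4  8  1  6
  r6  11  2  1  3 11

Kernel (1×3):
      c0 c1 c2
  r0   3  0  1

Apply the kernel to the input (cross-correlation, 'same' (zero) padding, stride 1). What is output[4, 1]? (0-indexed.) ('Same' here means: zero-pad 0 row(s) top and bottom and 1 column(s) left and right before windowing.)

The receptive field on the zero-padded input at this output position is [3 2 8]. Elementwise product with the kernel and sum: 3·3 + 8·1.

17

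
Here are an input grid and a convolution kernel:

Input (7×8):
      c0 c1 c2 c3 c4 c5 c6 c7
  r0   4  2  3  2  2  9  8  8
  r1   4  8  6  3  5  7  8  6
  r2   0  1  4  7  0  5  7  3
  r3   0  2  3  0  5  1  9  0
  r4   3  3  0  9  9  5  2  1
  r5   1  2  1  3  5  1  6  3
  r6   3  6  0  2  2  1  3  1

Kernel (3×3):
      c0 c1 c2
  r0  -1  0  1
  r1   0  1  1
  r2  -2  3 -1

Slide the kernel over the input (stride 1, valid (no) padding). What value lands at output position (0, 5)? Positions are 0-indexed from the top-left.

21

The receptive field on the input at this output position is [9 8 8 / 7 8 6 / 5 7 3]. Elementwise product with the kernel and sum: 9·-1 + 8·1 + 8·1 + 6·1 + 5·-2 + 7·3 + 3·-1.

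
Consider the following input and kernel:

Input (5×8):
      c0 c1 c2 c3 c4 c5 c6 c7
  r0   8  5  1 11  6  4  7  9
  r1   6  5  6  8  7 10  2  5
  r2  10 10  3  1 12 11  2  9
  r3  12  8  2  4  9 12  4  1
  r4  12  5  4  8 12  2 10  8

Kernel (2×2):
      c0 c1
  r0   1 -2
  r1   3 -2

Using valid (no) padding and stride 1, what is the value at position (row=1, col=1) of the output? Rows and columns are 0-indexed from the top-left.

17

The receptive field on the input at this output position is [5 6 / 10 3]. Elementwise product with the kernel and sum: 5·1 + 6·-2 + 10·3 + 3·-2.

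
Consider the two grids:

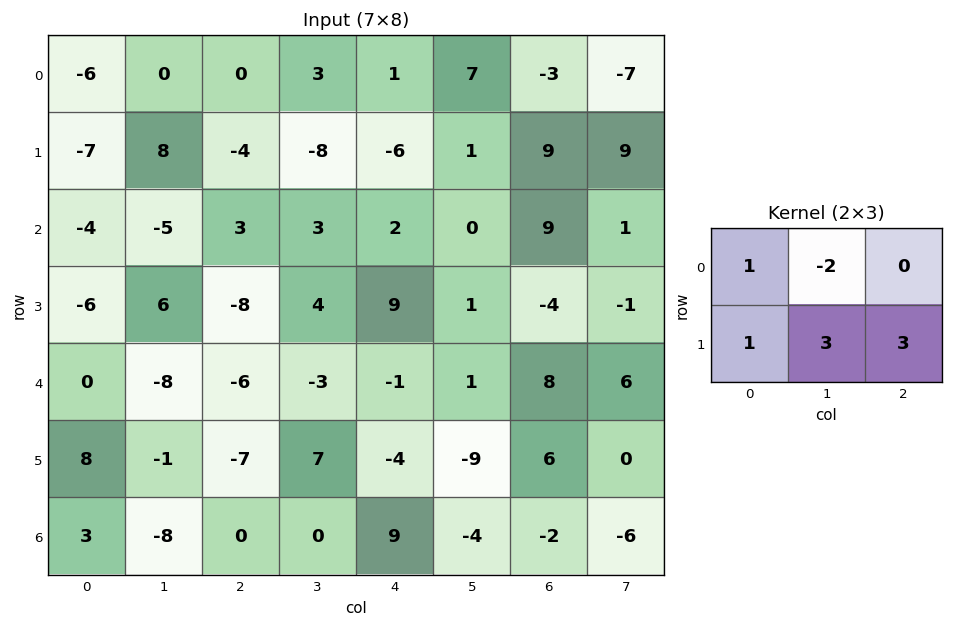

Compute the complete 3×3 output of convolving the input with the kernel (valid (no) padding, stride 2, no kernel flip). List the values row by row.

-1 -52 11
-6 28 2
0 2 -16

Output[0,0]: The receptive field on the input at this output position is [-6 0 0 / -7 8 -4]. Elementwise product with the kernel and sum: -6·1 + 0·-2 + -7·1 + 8·3 + -4·3.
Output[0,1]: The receptive field on the input at this output position is [0 3 1 / -4 -8 -6]. Elementwise product with the kernel and sum: 0·1 + 3·-2 + -4·1 + -8·3 + -6·3.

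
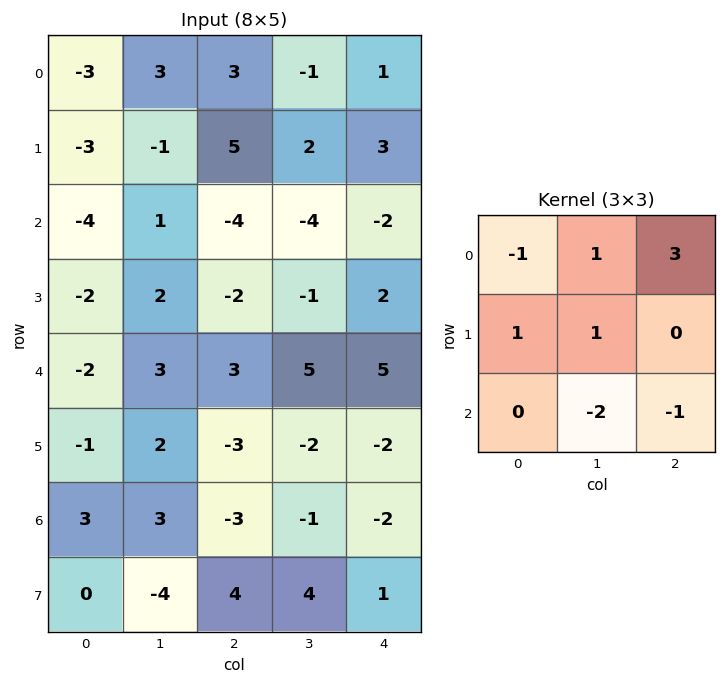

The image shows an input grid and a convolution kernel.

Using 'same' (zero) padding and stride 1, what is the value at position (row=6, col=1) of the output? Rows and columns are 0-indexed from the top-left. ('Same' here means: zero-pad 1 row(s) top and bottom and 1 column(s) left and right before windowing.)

The receptive field on the zero-padded input at this output position is [-1 2 -3 / 3 3 -3 / 0 -4 4]. Elementwise product with the kernel and sum: -1·-1 + 2·1 + -3·3 + 3·1 + 3·1 + -4·-2 + 4·-1.

4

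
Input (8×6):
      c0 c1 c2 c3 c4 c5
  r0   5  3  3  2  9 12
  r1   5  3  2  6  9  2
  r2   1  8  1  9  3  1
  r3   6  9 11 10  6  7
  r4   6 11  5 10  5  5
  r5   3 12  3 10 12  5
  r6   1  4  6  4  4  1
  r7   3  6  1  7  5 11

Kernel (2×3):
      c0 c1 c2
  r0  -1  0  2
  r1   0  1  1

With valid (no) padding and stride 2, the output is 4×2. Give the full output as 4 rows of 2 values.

Output[0,0]: The receptive field on the input at this output position is [5 3 3 / 5 3 2]. Elementwise product with the kernel and sum: 5·-1 + 3·2 + 3·1 + 2·1.
Output[0,1]: The receptive field on the input at this output position is [3 2 9 / 2 6 9]. Elementwise product with the kernel and sum: 3·-1 + 9·2 + 6·1 + 9·1.

6 30
21 21
19 27
18 14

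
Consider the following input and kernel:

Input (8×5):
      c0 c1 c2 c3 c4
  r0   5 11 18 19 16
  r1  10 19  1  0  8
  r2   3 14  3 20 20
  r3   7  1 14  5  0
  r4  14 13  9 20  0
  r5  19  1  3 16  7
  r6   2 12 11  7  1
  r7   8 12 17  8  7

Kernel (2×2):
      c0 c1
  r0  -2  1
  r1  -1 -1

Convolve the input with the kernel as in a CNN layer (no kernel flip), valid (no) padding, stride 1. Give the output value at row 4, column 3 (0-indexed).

The receptive field on the input at this output position is [20 0 / 16 7]. Elementwise product with the kernel and sum: 20·-2 + 0·1 + 16·-1 + 7·-1.

-63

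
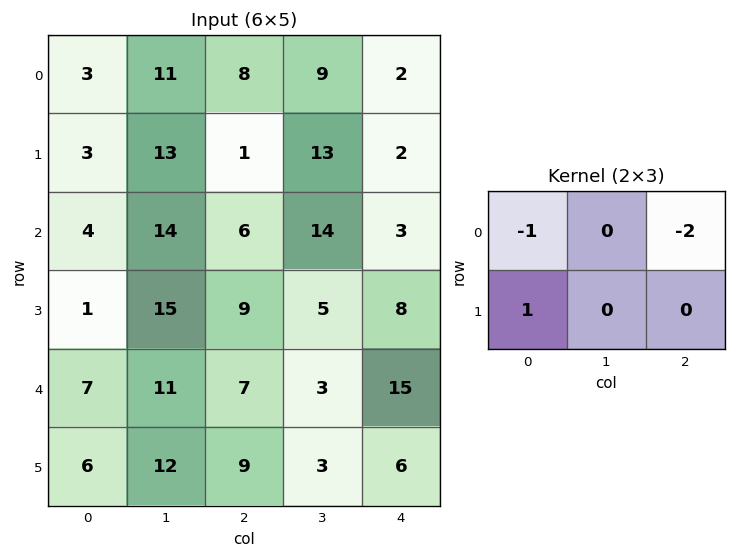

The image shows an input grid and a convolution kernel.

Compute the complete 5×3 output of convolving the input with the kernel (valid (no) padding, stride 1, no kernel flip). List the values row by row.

-16 -16 -11
-1 -25 1
-15 -27 -3
-12 -14 -18
-15 -5 -28

Output[0,0]: The receptive field on the input at this output position is [3 11 8 / 3 13 1]. Elementwise product with the kernel and sum: 3·-1 + 8·-2 + 3·1.
Output[0,1]: The receptive field on the input at this output position is [11 8 9 / 13 1 13]. Elementwise product with the kernel and sum: 11·-1 + 9·-2 + 13·1.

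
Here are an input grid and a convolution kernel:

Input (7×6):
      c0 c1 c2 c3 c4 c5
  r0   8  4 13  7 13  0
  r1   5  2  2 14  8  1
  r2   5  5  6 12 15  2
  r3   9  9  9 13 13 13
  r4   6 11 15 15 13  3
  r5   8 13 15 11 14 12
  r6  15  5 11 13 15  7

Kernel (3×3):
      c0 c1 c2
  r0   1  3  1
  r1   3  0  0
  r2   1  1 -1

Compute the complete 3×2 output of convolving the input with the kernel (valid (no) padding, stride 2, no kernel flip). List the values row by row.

52 56
55 101
87 127

Output[0,0]: The receptive field on the input at this output position is [8 4 13 / 5 2 2 / 5 5 6]. Elementwise product with the kernel and sum: 8·1 + 4·3 + 13·1 + 5·3 + 5·1 + 5·1 + 6·-1.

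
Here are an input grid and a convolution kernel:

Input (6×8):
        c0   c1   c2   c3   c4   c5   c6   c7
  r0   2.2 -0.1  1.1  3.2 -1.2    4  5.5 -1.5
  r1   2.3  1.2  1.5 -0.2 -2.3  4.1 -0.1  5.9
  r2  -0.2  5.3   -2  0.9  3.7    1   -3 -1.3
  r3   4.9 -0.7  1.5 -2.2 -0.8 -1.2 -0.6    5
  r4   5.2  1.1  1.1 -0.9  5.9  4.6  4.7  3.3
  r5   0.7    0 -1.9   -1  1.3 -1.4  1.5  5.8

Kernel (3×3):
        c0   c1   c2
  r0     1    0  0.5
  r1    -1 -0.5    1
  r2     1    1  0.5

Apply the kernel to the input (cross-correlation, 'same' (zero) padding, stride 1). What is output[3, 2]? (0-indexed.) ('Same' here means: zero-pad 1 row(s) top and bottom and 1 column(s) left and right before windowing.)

5.25

The receptive field on the zero-padded input at this output position is [5.3 -2 0.9 / -0.7 1.5 -2.2 / 1.1 1.1 -0.9]. Elementwise product with the kernel and sum: 5.3·1 + 0.9·0.5 + -0.7·-1 + 1.5·-0.5 + -2.2·1 + 1.1·1 + 1.1·1 + -0.9·0.5.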